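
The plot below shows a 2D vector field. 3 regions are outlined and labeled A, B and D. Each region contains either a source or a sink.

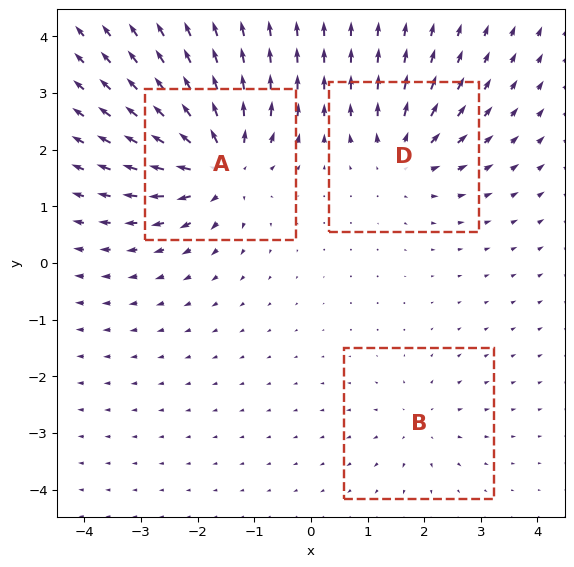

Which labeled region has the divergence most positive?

Divergence at each region's feature centre — A: about +6, B: about +3, D: about +4. Region A is most positive.

A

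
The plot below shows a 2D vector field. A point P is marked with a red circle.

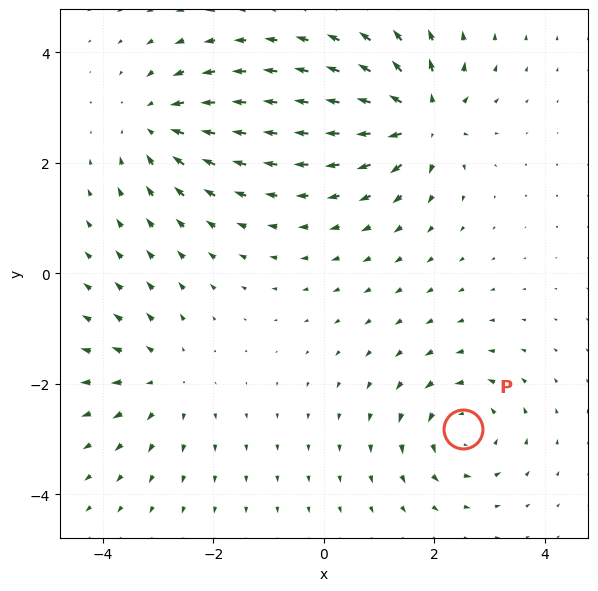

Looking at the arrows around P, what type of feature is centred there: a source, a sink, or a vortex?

At P (2.5, -2.8) the arrows circulate counterclockwise. Divergence ≈0, curl about +5 — near-zero divergence with nonzero curl is a vortex.

vortex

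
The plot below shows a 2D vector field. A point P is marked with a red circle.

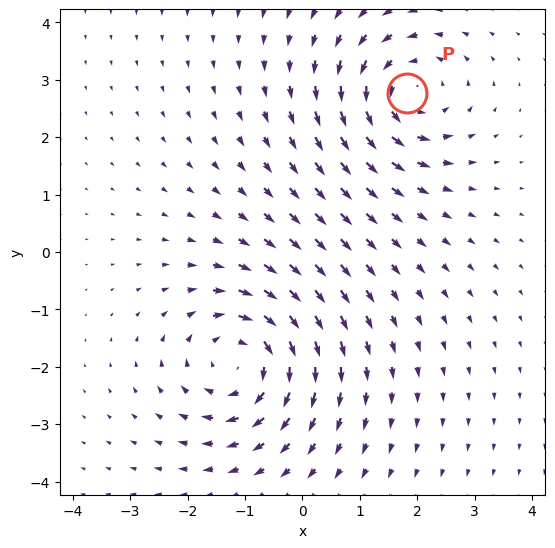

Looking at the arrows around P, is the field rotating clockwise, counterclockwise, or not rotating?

counterclockwise

Near P at (1.8, 2.8) the arrows circulate counterclockwise. The curl (z-component) there is about +4; positive curl means counterclockwise rotation.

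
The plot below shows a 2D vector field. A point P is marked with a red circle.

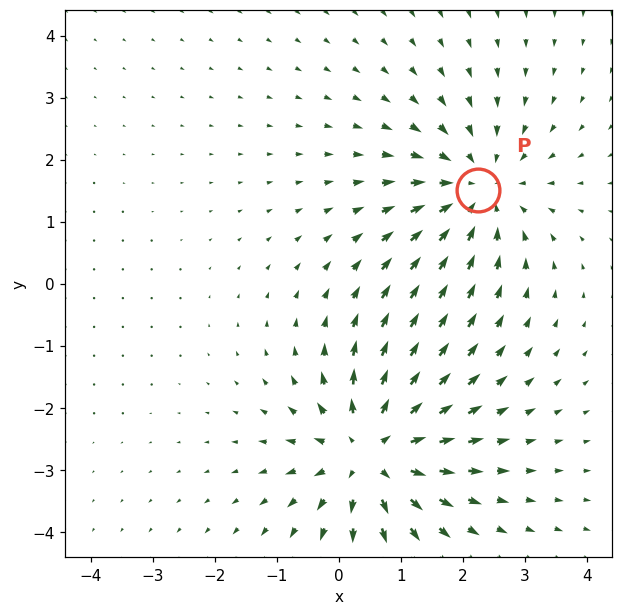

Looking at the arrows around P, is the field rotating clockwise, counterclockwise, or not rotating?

not rotating

Near P at (2.2, 1.5) the arrows show no circulation. The curl there is ≈0.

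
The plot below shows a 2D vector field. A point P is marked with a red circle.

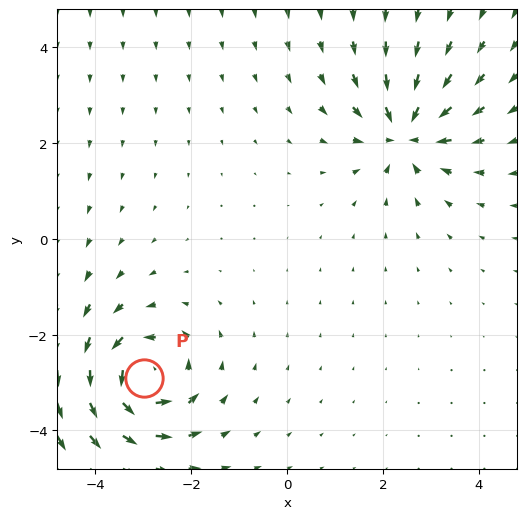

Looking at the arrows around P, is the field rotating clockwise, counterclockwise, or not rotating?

counterclockwise

Near P at (-3.0, -2.9) the arrows circulate counterclockwise. The curl (z-component) there is about +4; positive curl means counterclockwise rotation.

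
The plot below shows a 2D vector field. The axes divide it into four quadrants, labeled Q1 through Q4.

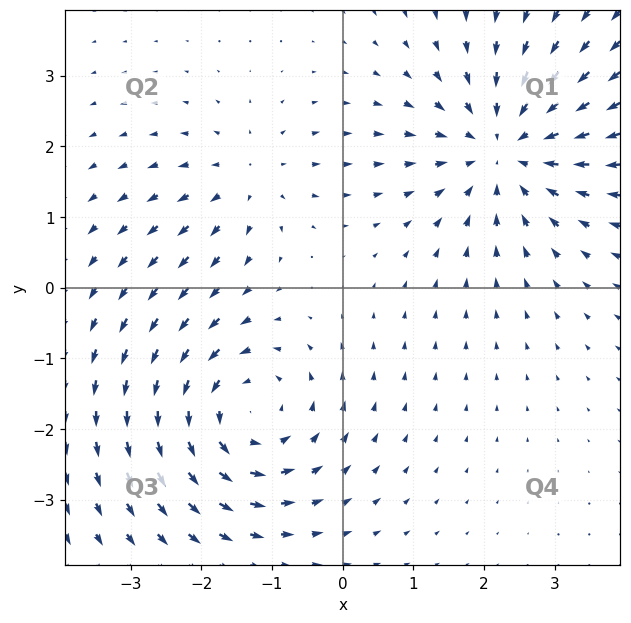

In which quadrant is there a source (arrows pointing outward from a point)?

The source sits at approximately (-1.3, 1.5), which lies in quadrant Q2. The divergence there is about +3, positive as expected for a source.

Q2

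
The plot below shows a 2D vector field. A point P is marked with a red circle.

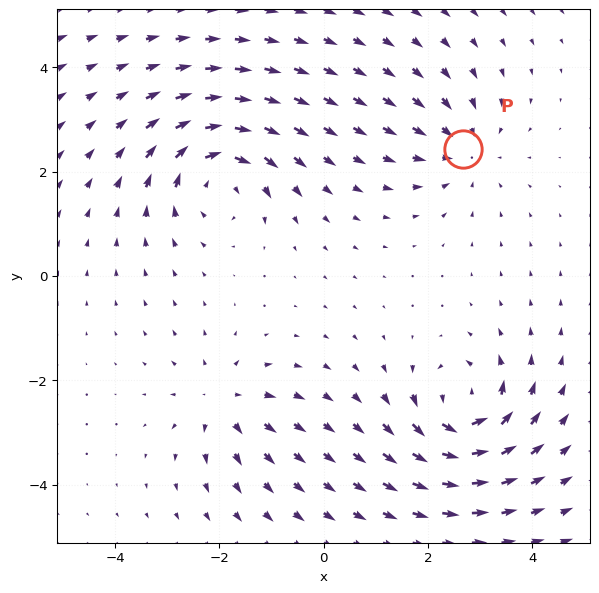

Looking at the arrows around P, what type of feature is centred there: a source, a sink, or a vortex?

At P (2.7, 2.4) the arrows converge inward. Divergence about -3, curl ≈0 — negative divergence with near-zero curl is a sink.

sink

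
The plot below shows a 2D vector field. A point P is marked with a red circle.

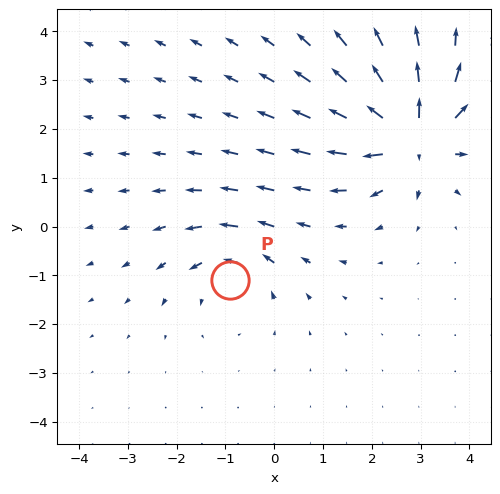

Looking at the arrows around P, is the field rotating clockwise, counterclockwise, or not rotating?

Near P at (-0.9, -1.1) the arrows circulate counterclockwise. The curl (z-component) there is about +3; positive curl means counterclockwise rotation.

counterclockwise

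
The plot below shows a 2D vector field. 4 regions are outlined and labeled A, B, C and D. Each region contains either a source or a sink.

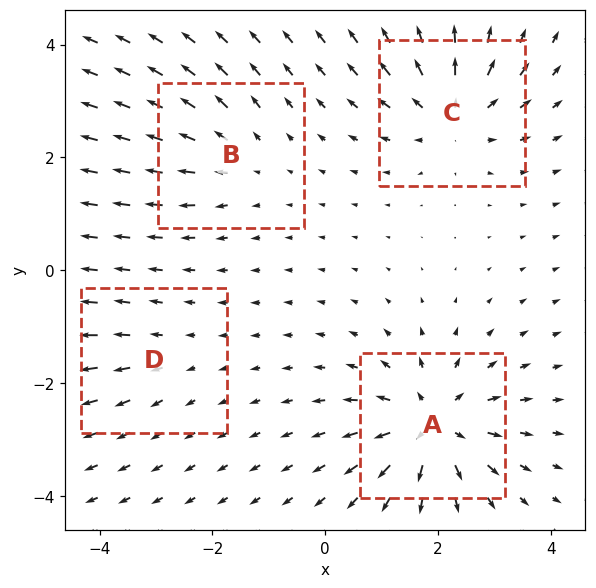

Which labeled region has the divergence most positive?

A

Divergence at each region's feature centre — A: about +7, B: about +4, C: about +6, D: about +2. Region A is most positive.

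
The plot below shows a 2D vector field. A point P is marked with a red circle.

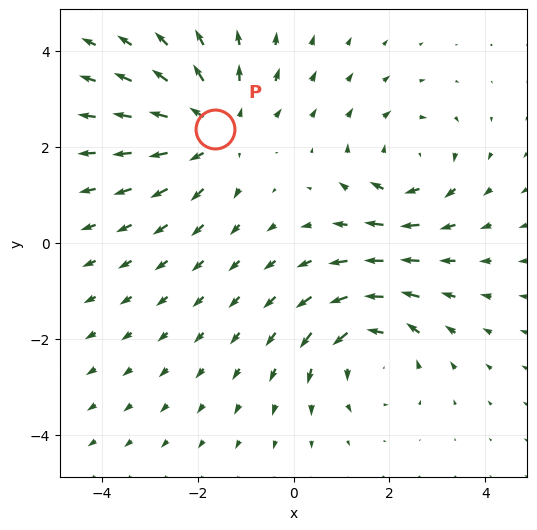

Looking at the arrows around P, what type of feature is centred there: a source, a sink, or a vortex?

At P (-1.6, 2.4) the arrows spread outward. Divergence about +3, curl ≈0 — positive divergence with near-zero curl is a source.

source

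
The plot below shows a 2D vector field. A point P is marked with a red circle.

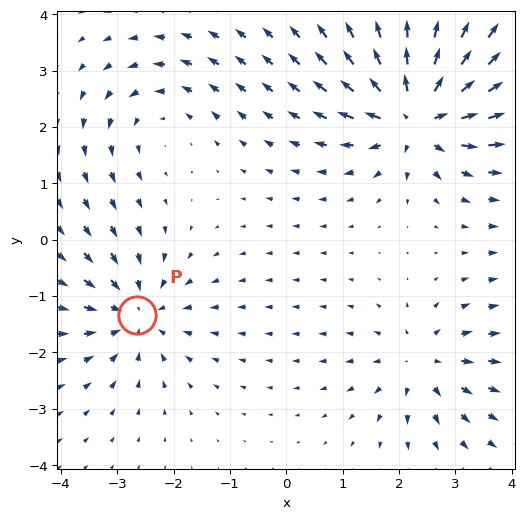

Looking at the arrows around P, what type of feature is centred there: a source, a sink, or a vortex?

At P (-2.6, -1.3) the arrows converge inward. Divergence about -4, curl ≈0 — negative divergence with near-zero curl is a sink.

sink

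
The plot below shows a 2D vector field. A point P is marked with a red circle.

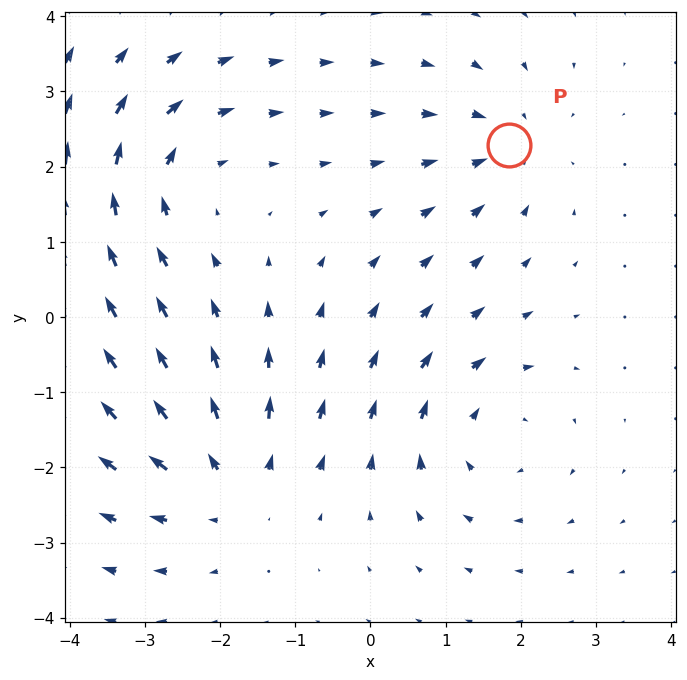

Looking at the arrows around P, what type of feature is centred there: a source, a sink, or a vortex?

At P (1.8, 2.3) the arrows converge inward. Divergence about -4, curl ≈0 — negative divergence with near-zero curl is a sink.

sink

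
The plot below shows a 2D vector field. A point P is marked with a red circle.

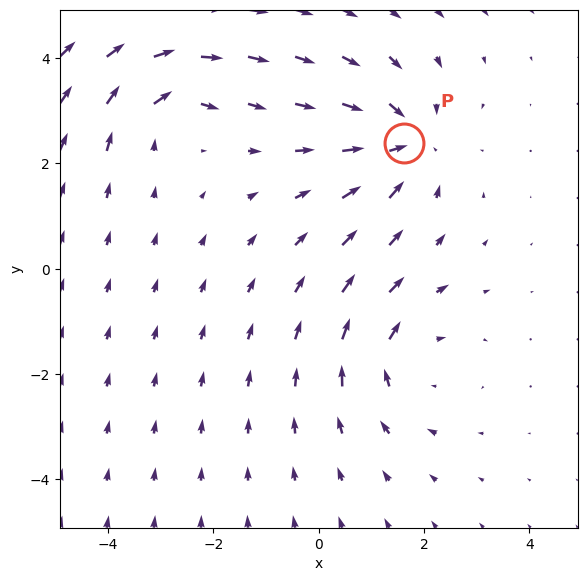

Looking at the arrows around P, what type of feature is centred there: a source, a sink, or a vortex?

At P (1.6, 2.4) the arrows converge inward. Divergence about -5, curl ≈0 — negative divergence with near-zero curl is a sink.

sink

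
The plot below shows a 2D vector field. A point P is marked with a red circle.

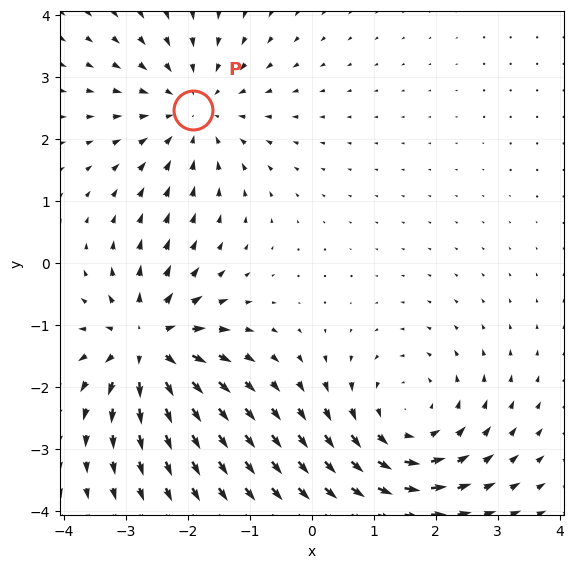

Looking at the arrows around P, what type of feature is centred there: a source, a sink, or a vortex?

sink

At P (-1.9, 2.5) the arrows converge inward. Divergence about -3, curl ≈0 — negative divergence with near-zero curl is a sink.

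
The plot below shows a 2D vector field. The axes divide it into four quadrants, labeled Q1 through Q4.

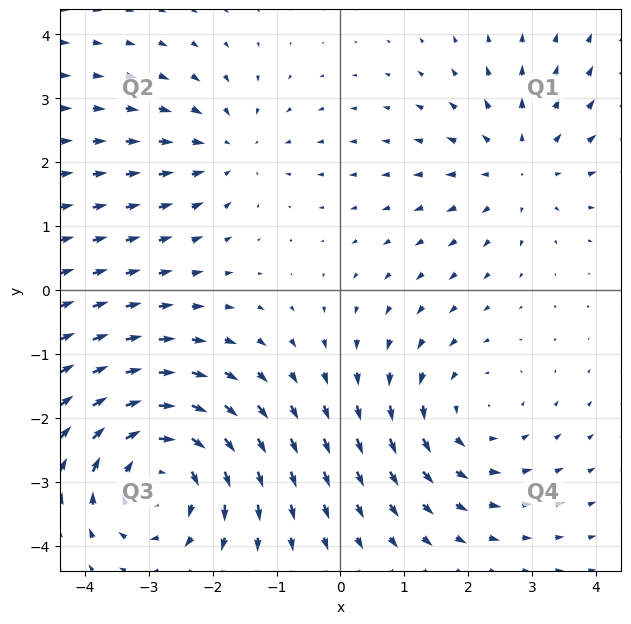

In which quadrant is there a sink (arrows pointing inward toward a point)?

The sink sits at approximately (-1.7, 2.2), which lies in quadrant Q2. The divergence there is about -2, negative as expected for a sink.

Q2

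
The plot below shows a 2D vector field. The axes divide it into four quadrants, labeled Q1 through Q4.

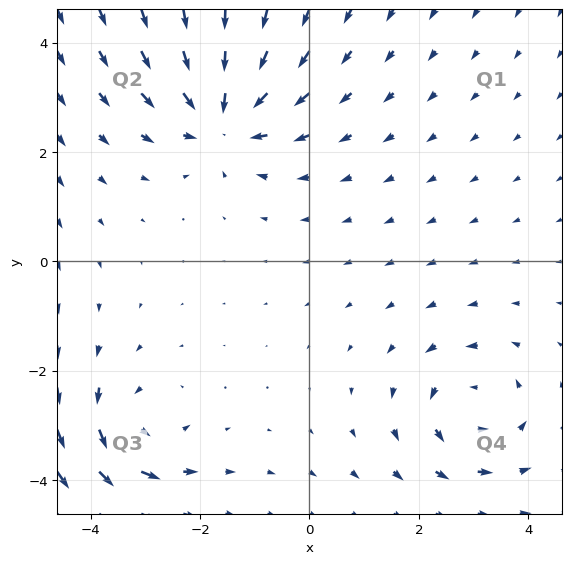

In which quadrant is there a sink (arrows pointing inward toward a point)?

Q2

The sink sits at approximately (-1.6, 2.7), which lies in quadrant Q2. The divergence there is about -5, negative as expected for a sink.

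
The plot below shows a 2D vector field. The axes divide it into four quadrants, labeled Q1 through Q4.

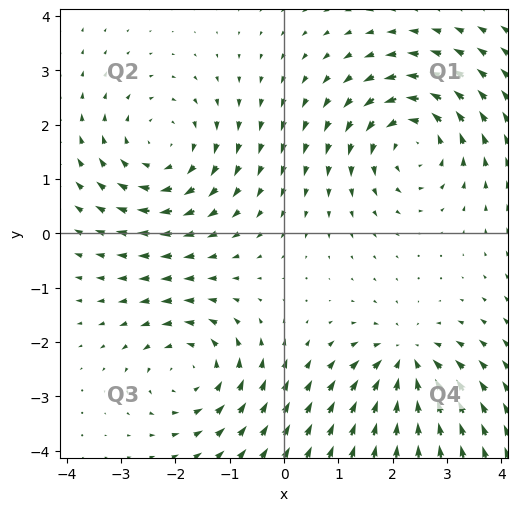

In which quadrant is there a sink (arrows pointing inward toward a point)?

The sink sits at approximately (2.3, -2.4), which lies in quadrant Q4. The divergence there is about -4, negative as expected for a sink.

Q4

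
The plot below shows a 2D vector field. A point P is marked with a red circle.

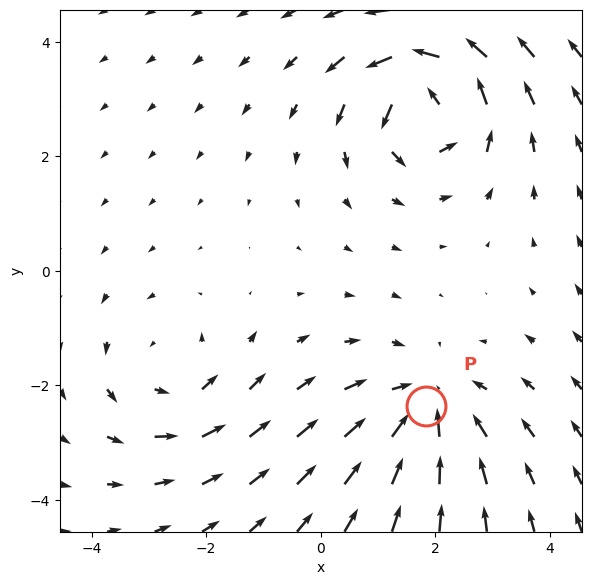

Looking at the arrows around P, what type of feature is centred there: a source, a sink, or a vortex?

sink

At P (1.8, -2.4) the arrows converge inward. Divergence about -3, curl ≈0 — negative divergence with near-zero curl is a sink.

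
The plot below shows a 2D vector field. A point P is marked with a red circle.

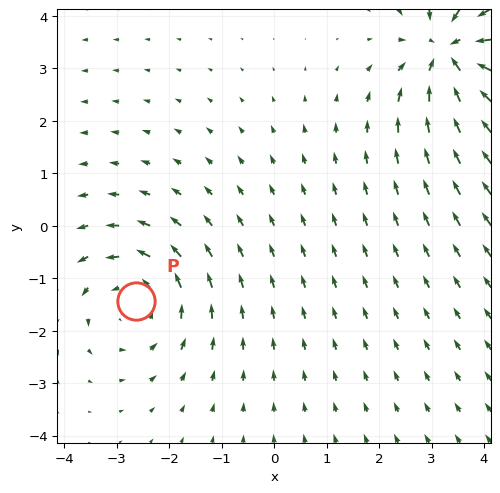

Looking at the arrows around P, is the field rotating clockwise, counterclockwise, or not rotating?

counterclockwise

Near P at (-2.6, -1.4) the arrows circulate counterclockwise. The curl (z-component) there is about +2; positive curl means counterclockwise rotation.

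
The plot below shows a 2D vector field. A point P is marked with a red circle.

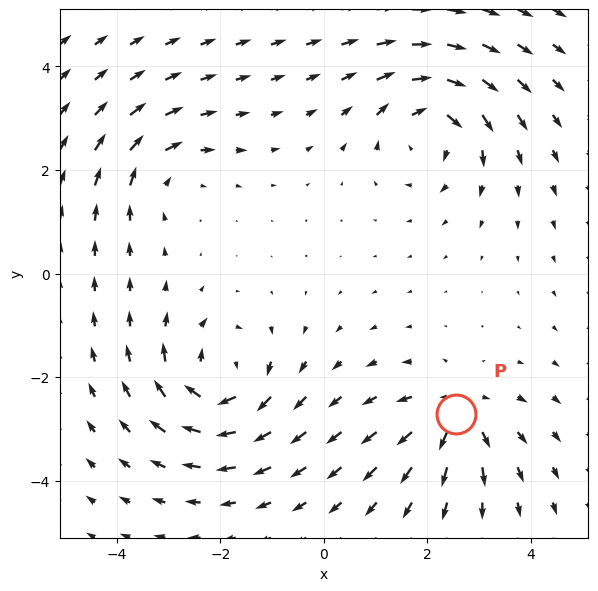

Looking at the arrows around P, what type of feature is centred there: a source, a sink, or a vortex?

At P (2.6, -2.7) the arrows spread outward. Divergence about +5, curl ≈0 — positive divergence with near-zero curl is a source.

source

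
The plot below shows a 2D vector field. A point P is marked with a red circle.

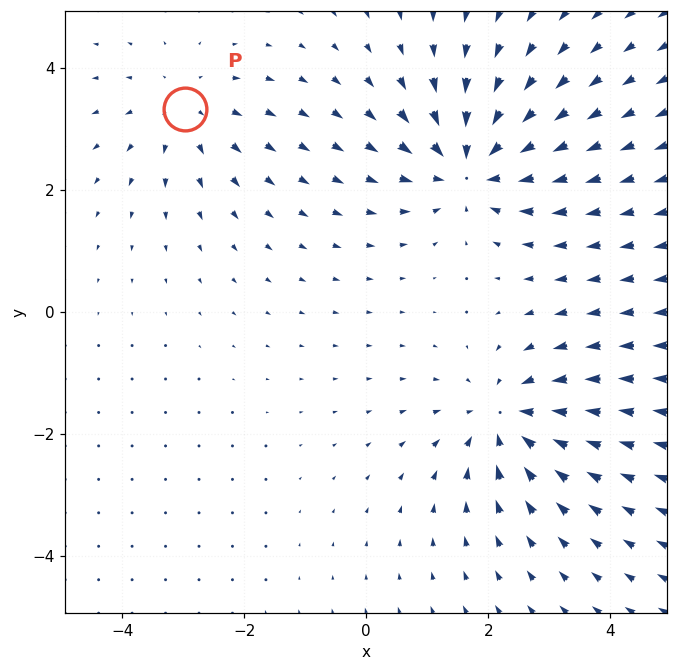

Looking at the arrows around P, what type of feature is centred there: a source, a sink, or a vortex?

source

At P (-3.0, 3.3) the arrows spread outward. Divergence about +3, curl ≈0 — positive divergence with near-zero curl is a source.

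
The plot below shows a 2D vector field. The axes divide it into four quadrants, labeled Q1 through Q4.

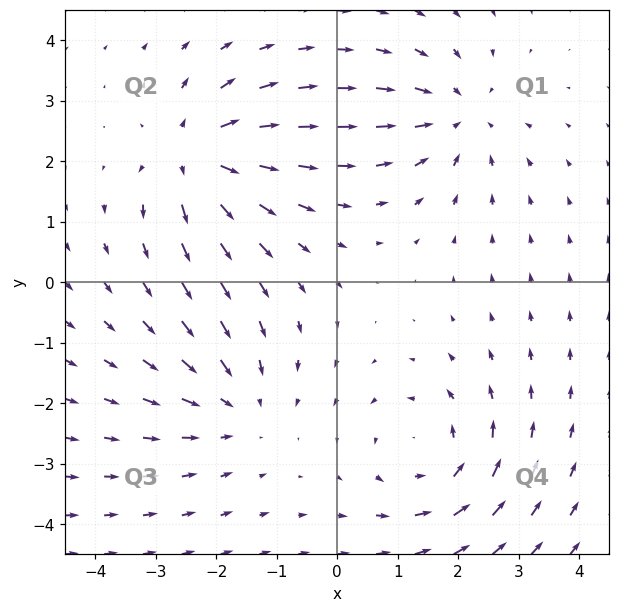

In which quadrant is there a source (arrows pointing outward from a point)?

Q2

The source sits at approximately (-2.3, 2.1), which lies in quadrant Q2. The divergence there is about +5, positive as expected for a source.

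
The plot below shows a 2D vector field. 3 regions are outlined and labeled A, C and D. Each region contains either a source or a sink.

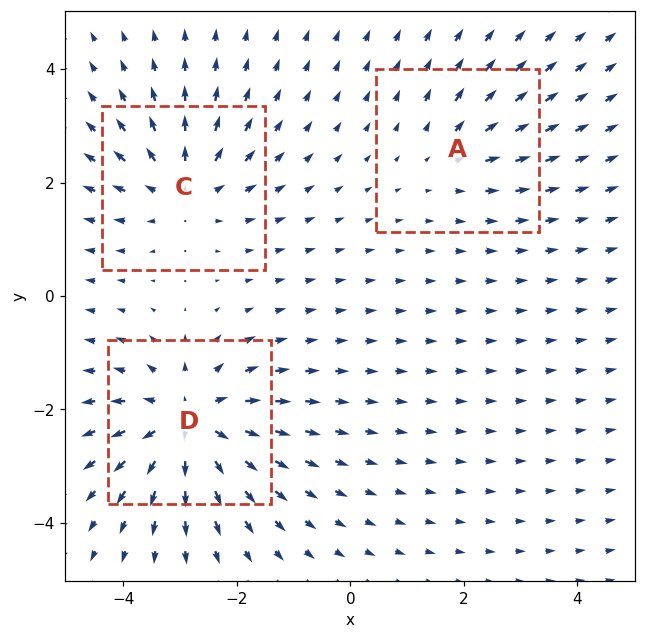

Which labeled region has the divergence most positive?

D

Divergence at each region's feature centre — A: about +2, C: about +4, D: about +5. Region D is most positive.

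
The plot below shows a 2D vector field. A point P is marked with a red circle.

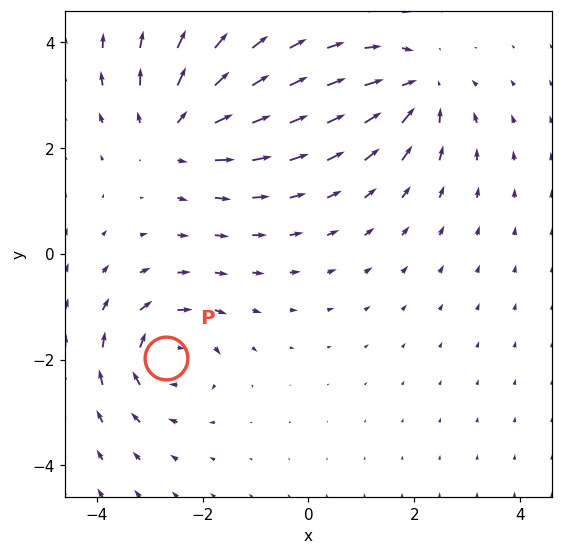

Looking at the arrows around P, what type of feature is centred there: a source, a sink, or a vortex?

At P (-2.7, -2.0) the arrows circulate clockwise. Divergence ≈0, curl about -4 — near-zero divergence with nonzero curl is a vortex.

vortex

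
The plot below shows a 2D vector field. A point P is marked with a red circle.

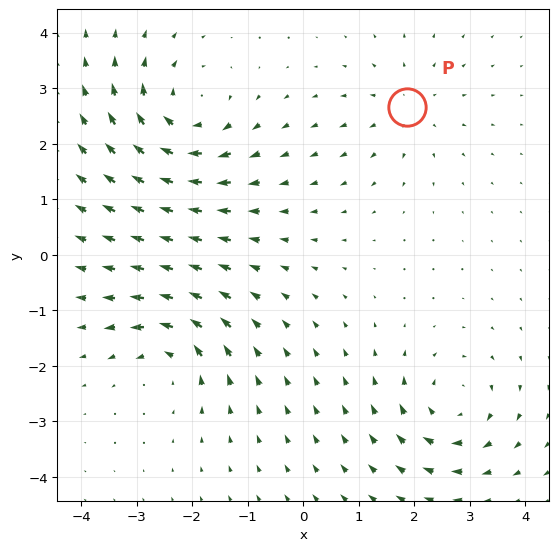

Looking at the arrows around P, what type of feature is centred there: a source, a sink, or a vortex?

At P (1.9, 2.7) the arrows spread outward. Divergence about +3, curl ≈0 — positive divergence with near-zero curl is a source.

source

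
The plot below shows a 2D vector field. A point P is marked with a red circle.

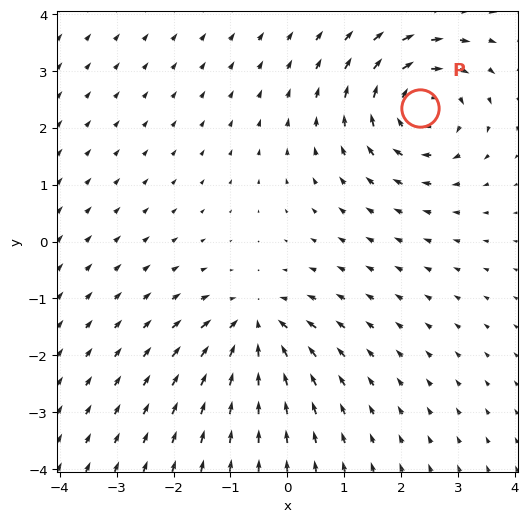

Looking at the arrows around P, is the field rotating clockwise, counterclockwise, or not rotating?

Near P at (2.3, 2.3) the arrows circulate clockwise. The curl (z-component) there is about -5; negative curl means clockwise rotation.

clockwise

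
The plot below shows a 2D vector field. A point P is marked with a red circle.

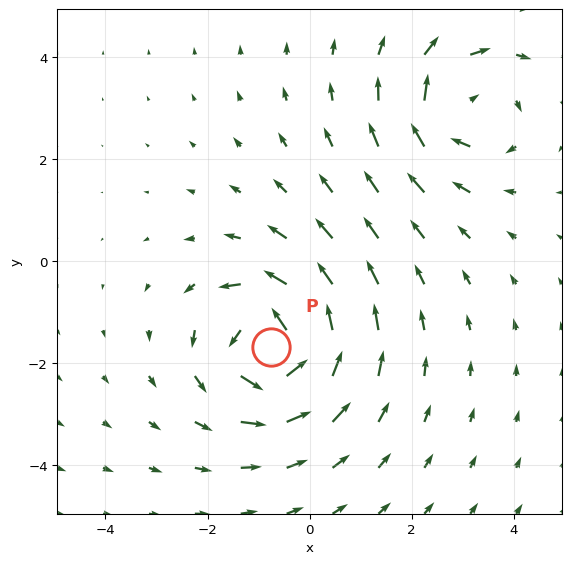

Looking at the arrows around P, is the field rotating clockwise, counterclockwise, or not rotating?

Near P at (-0.8, -1.7) the arrows circulate counterclockwise. The curl (z-component) there is about +5; positive curl means counterclockwise rotation.

counterclockwise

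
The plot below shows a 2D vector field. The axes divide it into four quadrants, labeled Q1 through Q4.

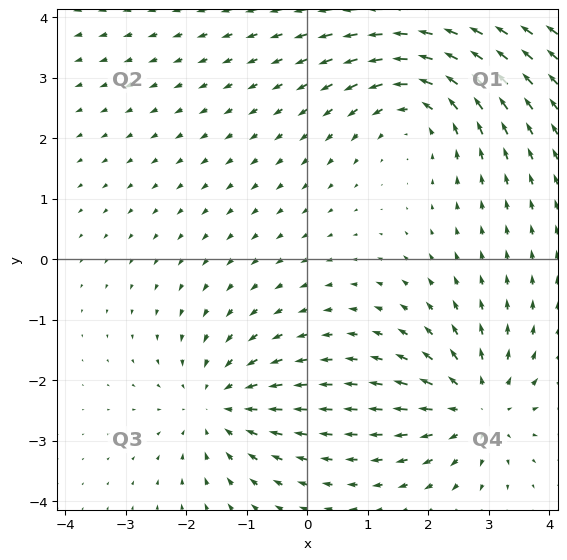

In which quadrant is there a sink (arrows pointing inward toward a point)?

Q3

The sink sits at approximately (-1.5, -2.4), which lies in quadrant Q3. The divergence there is about -4, negative as expected for a sink.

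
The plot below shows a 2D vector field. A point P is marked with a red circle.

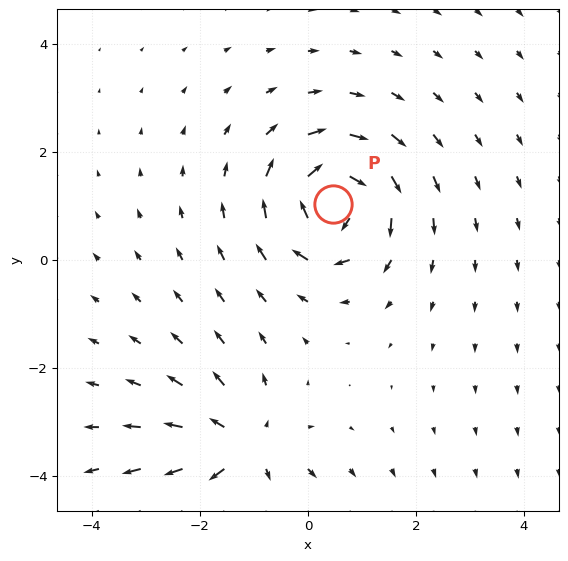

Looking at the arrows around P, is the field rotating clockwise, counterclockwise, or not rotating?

Near P at (0.5, 1.0) the arrows circulate clockwise. The curl (z-component) there is about -6; negative curl means clockwise rotation.

clockwise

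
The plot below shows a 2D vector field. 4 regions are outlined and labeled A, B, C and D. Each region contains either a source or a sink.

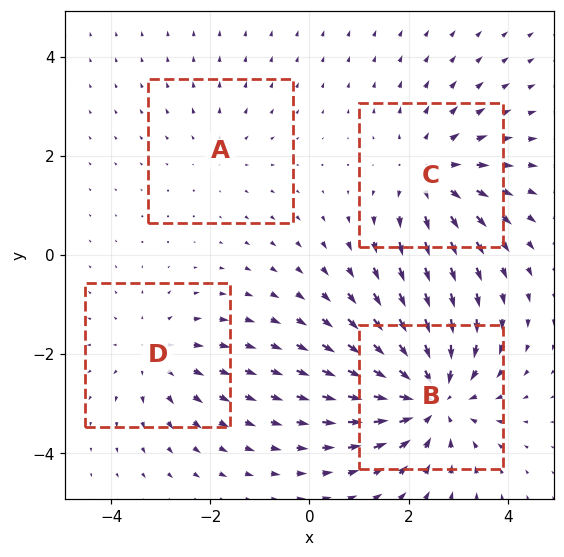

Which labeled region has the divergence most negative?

B

Divergence at each region's feature centre — A: about +2, B: about -6, C: about +4, D: about +3. Region B is most negative.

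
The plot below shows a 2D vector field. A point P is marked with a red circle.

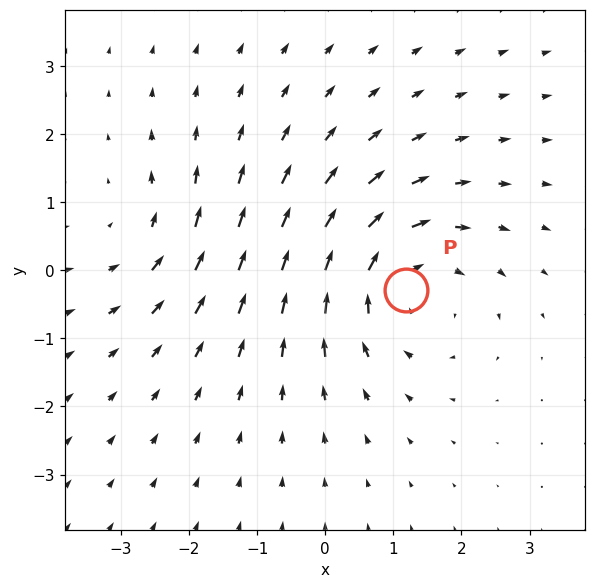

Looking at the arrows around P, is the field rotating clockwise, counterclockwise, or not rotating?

Near P at (1.2, -0.3) the arrows circulate clockwise. The curl (z-component) there is about -4; negative curl means clockwise rotation.

clockwise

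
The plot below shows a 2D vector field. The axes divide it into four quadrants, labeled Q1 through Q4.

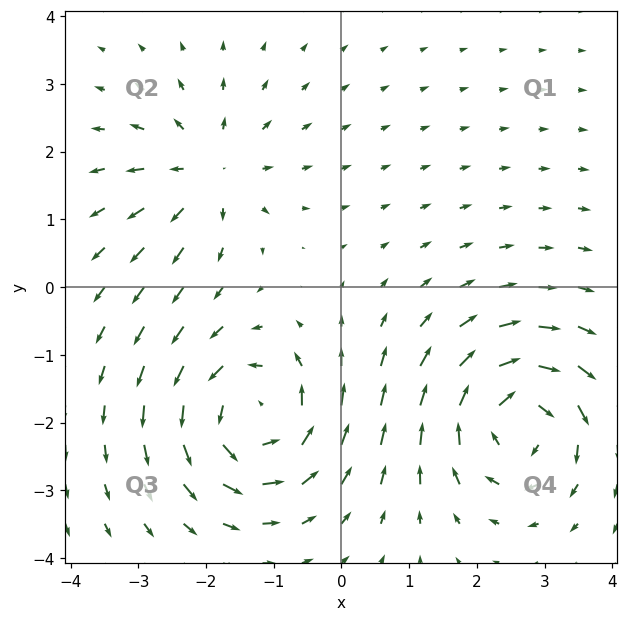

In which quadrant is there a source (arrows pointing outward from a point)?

The source sits at approximately (-2.0, 1.7), which lies in quadrant Q2. The divergence there is about +4, positive as expected for a source.

Q2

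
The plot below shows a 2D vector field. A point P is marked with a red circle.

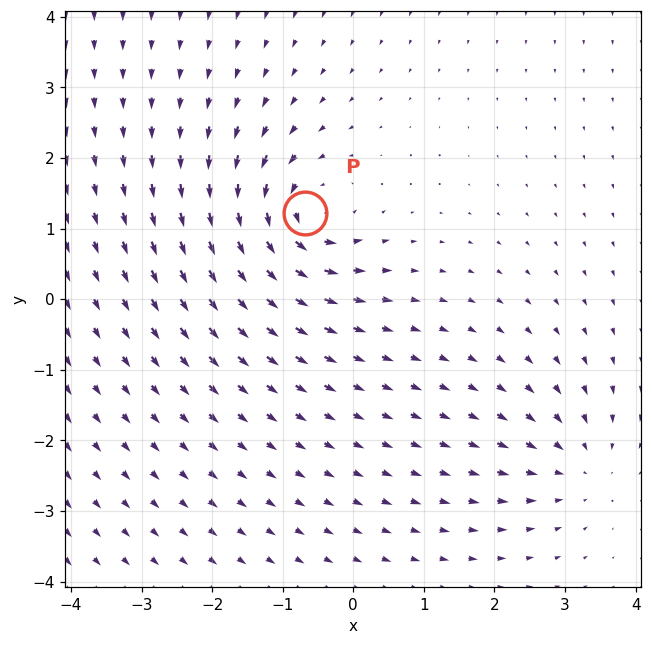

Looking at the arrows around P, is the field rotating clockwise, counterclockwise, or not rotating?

Near P at (-0.7, 1.2) the arrows circulate counterclockwise. The curl (z-component) there is about +5; positive curl means counterclockwise rotation.

counterclockwise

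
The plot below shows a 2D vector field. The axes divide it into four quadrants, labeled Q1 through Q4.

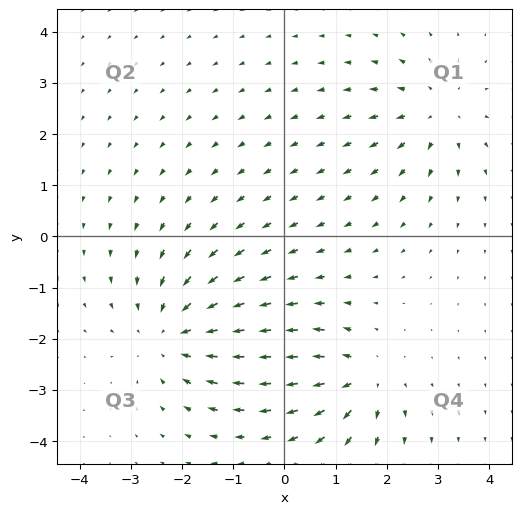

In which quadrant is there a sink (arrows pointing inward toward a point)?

The sink sits at approximately (-2.2, -1.9), which lies in quadrant Q3. The divergence there is about -3, negative as expected for a sink.

Q3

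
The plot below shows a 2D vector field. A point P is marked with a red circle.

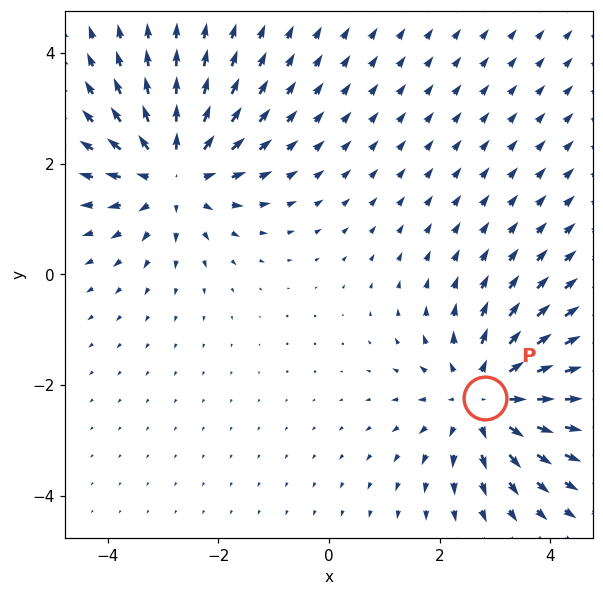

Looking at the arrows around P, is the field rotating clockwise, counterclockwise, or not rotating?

not rotating

Near P at (2.8, -2.2) the arrows show no circulation. The curl there is ≈0.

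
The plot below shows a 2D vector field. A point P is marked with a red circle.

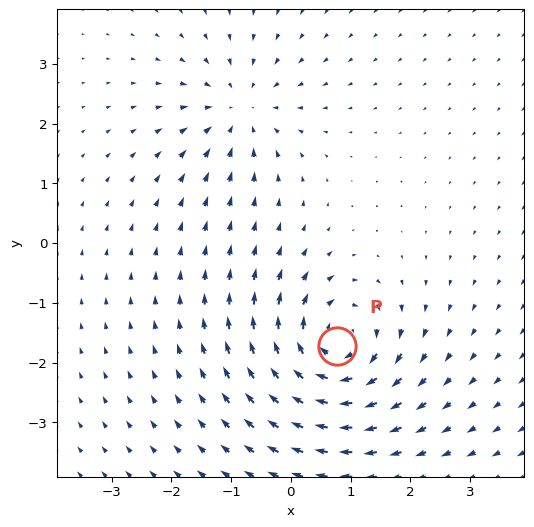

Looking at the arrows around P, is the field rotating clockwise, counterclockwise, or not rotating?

clockwise

Near P at (0.8, -1.7) the arrows circulate clockwise. The curl (z-component) there is about -6; negative curl means clockwise rotation.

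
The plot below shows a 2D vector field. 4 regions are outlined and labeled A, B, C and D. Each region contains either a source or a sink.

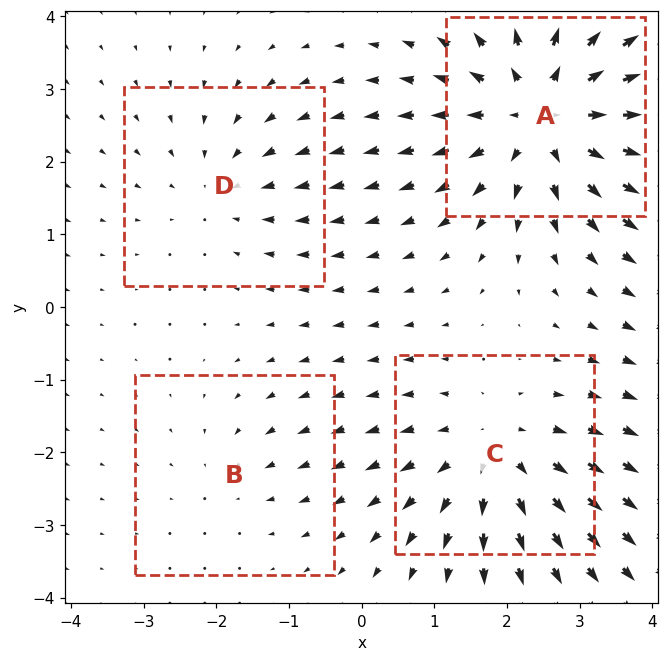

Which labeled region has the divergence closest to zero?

Divergence at each region's feature centre — A: about +6, B: about -2, C: about +4, D: about -3. Region B is closest to zero.

B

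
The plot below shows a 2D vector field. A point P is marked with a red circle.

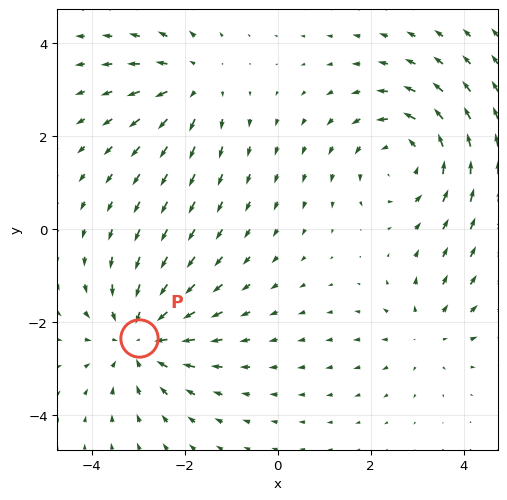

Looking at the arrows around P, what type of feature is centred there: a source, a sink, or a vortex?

sink

At P (-3.0, -2.3) the arrows converge inward. Divergence about -4, curl ≈0 — negative divergence with near-zero curl is a sink.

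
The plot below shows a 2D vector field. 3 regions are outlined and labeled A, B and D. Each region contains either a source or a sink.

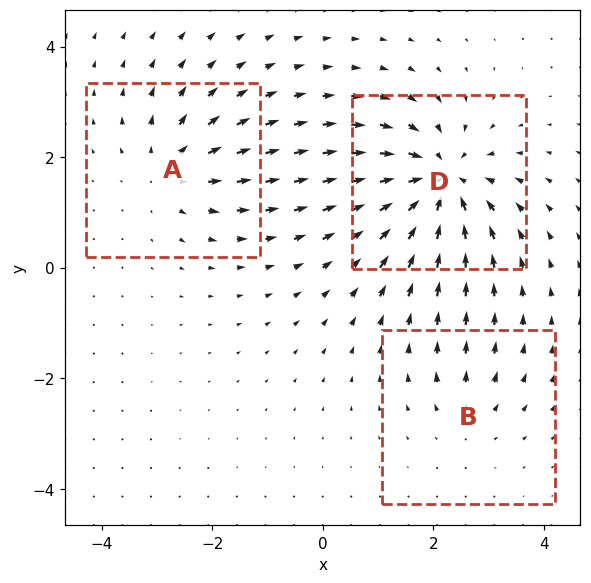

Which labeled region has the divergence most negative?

Divergence at each region's feature centre — A: about +3, B: about +2, D: about -5. Region D is most negative.

D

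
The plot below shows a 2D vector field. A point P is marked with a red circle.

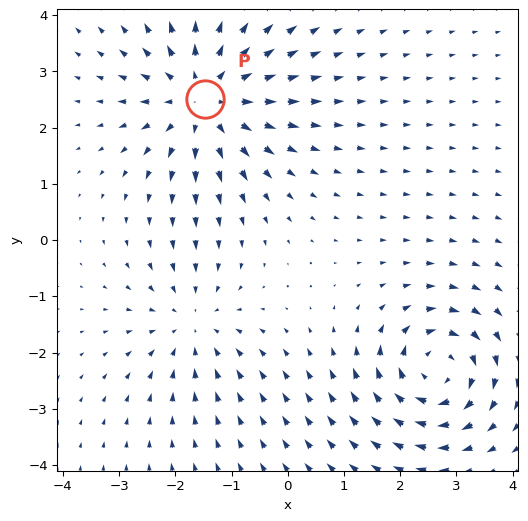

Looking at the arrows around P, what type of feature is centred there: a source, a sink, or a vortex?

source

At P (-1.5, 2.5) the arrows spread outward. Divergence about +5, curl ≈0 — positive divergence with near-zero curl is a source.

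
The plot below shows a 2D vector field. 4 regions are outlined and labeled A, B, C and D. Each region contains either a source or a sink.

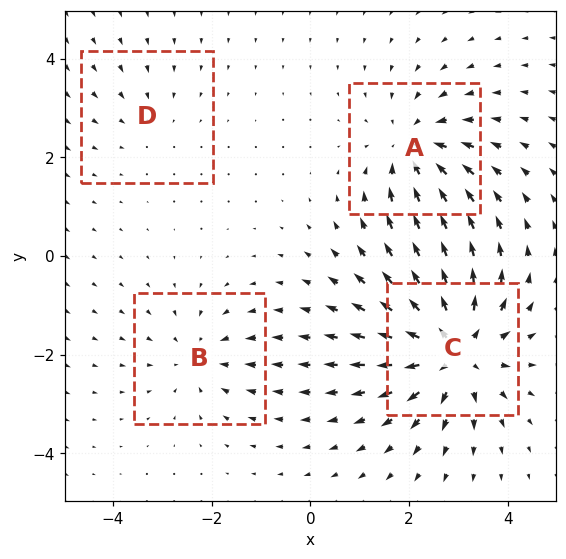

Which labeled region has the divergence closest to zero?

D

Divergence at each region's feature centre — A: about -5, B: about -3, C: about +7, D: about -2. Region D is closest to zero.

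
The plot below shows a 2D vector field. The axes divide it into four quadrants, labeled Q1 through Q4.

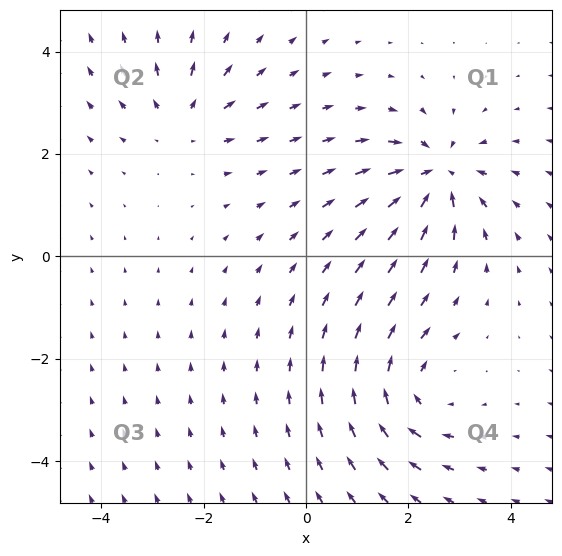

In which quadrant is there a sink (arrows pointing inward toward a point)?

Q1

The sink sits at approximately (2.5, 1.6), which lies in quadrant Q1. The divergence there is about -5, negative as expected for a sink.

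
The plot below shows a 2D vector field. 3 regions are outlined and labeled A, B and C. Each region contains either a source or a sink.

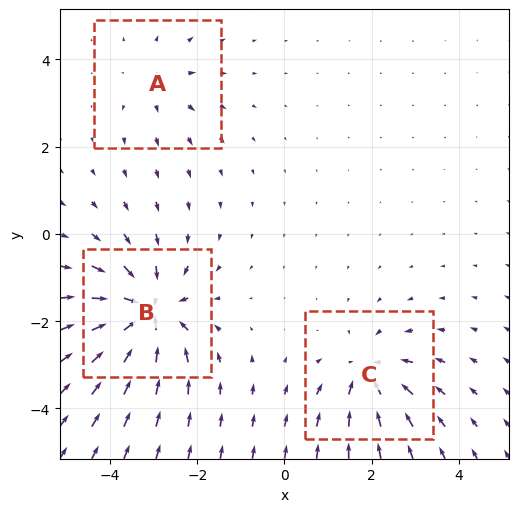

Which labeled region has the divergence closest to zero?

A

Divergence at each region's feature centre — A: about +2, B: about -6, C: about -4. Region A is closest to zero.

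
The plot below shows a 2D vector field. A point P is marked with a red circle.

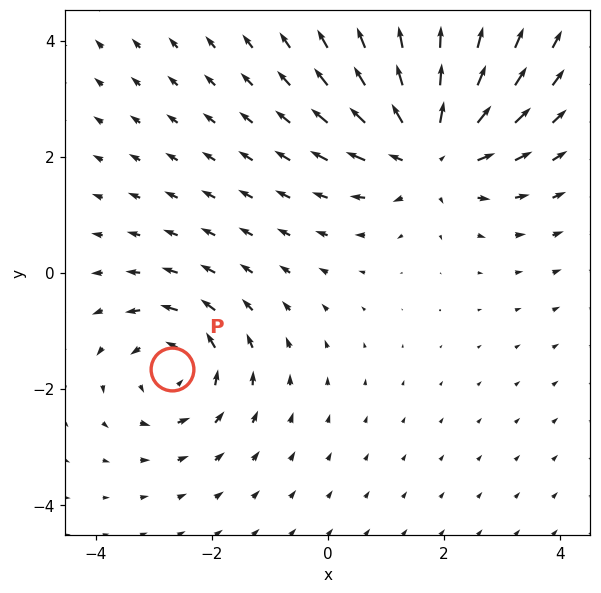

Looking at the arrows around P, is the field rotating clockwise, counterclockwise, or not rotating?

counterclockwise

Near P at (-2.7, -1.7) the arrows circulate counterclockwise. The curl (z-component) there is about +4; positive curl means counterclockwise rotation.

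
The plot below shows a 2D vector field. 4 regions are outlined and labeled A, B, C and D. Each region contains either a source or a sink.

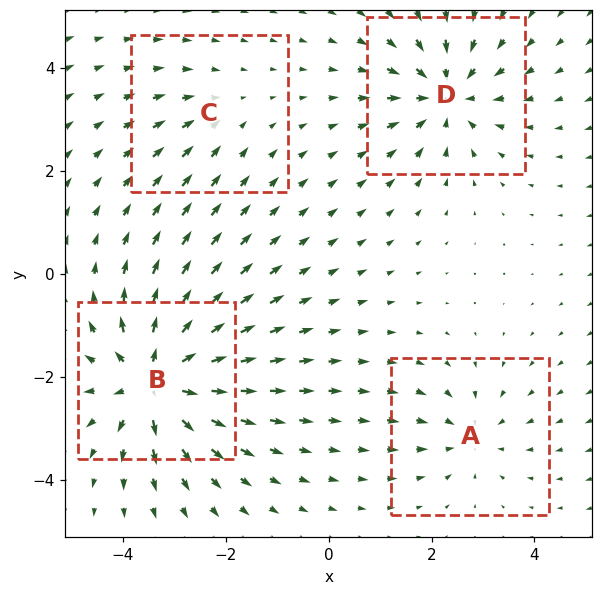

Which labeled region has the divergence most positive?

B

Divergence at each region's feature centre — A: about -3, B: about +7, C: about -2, D: about -5. Region B is most positive.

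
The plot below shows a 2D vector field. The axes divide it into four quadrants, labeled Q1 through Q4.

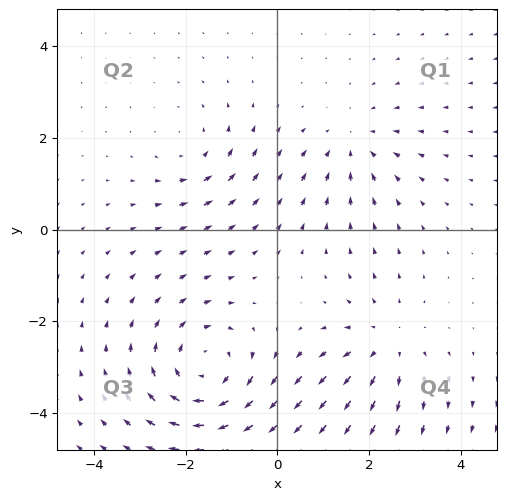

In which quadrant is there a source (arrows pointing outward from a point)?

Q4

The source sits at approximately (2.4, -2.5), which lies in quadrant Q4. The divergence there is about +3, positive as expected for a source.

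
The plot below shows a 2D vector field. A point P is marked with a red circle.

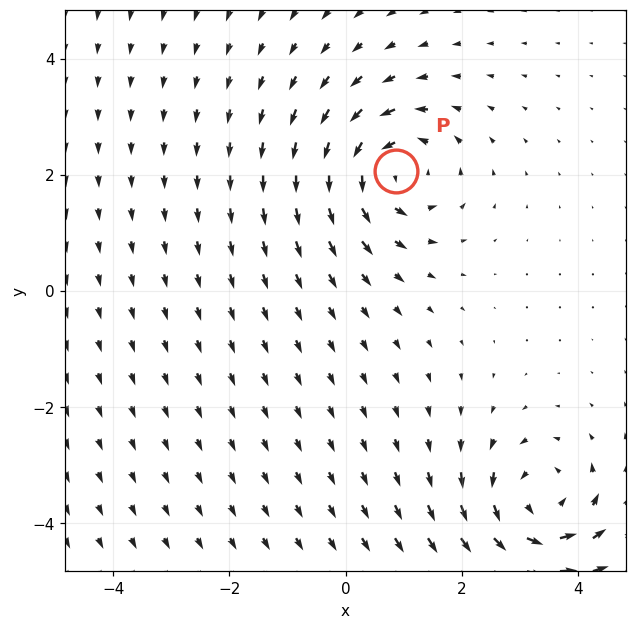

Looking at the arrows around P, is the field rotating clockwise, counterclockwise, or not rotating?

Near P at (0.9, 2.1) the arrows circulate counterclockwise. The curl (z-component) there is about +5; positive curl means counterclockwise rotation.

counterclockwise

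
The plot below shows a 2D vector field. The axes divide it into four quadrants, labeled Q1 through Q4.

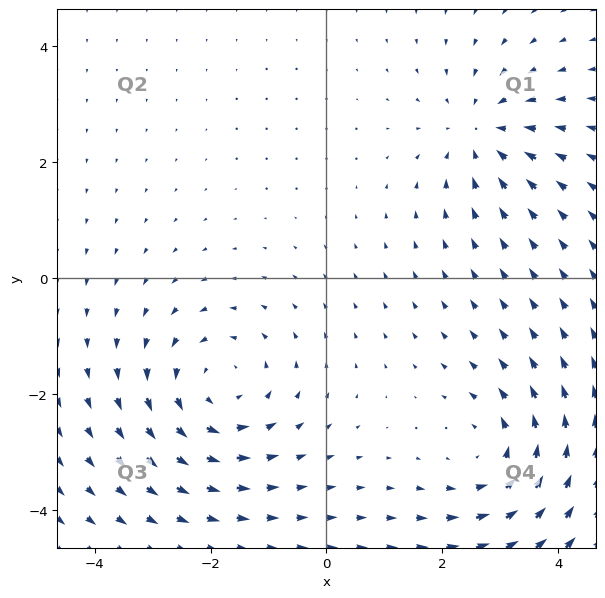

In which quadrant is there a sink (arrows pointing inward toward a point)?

Q1

The sink sits at approximately (2.7, 2.5), which lies in quadrant Q1. The divergence there is about -4, negative as expected for a sink.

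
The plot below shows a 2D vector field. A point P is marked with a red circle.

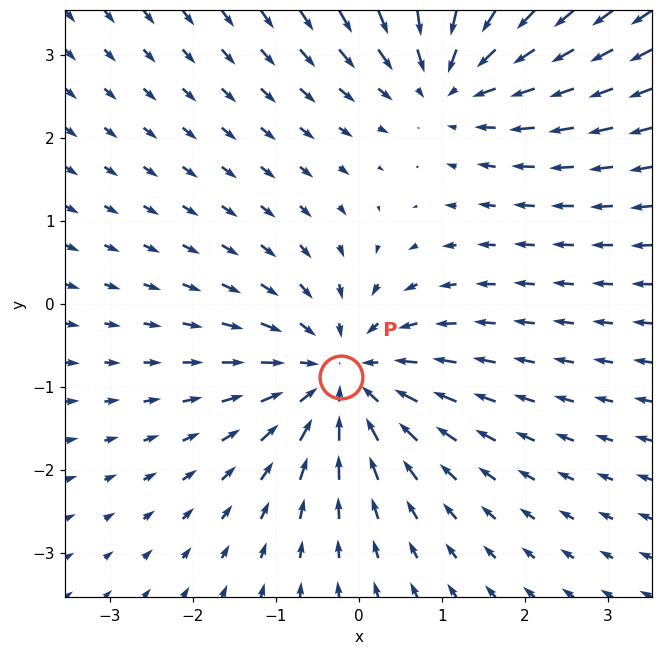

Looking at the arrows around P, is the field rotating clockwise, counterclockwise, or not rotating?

Near P at (-0.2, -0.9) the arrows show no circulation. The curl there is ≈0.

not rotating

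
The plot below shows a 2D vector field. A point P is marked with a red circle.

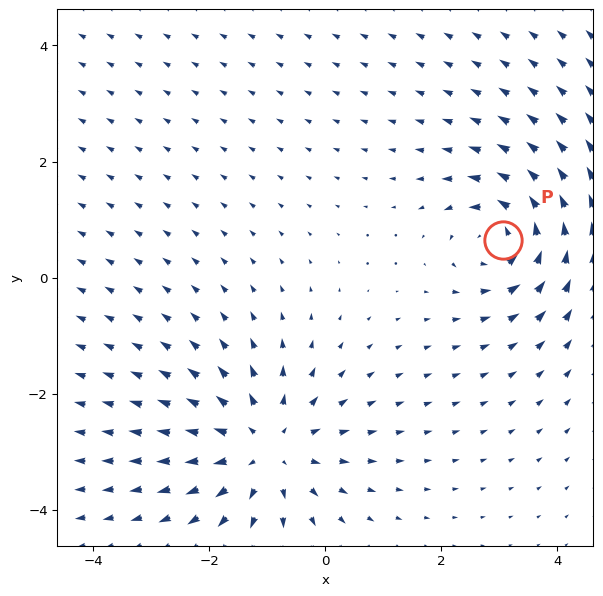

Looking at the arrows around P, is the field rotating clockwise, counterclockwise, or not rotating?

Near P at (3.1, 0.6) the arrows circulate counterclockwise. The curl (z-component) there is about +4; positive curl means counterclockwise rotation.

counterclockwise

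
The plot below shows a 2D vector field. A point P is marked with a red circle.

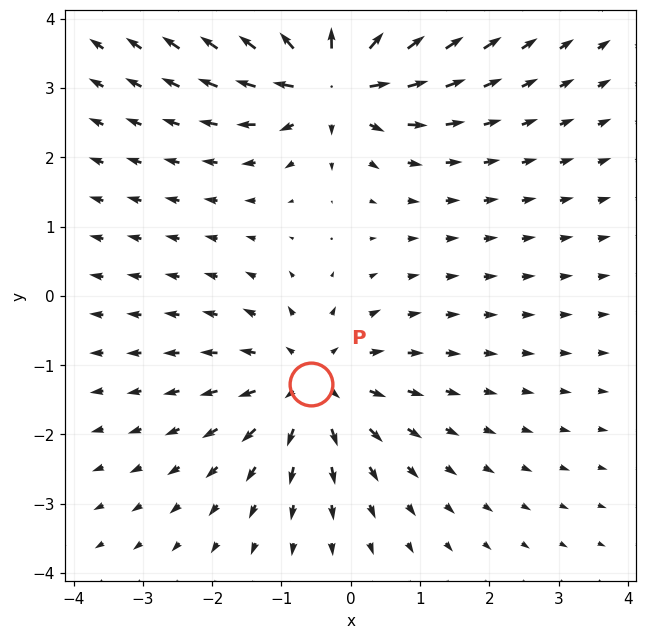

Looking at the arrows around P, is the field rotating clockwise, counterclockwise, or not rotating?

Near P at (-0.6, -1.3) the arrows show no circulation. The curl there is ≈0.

not rotating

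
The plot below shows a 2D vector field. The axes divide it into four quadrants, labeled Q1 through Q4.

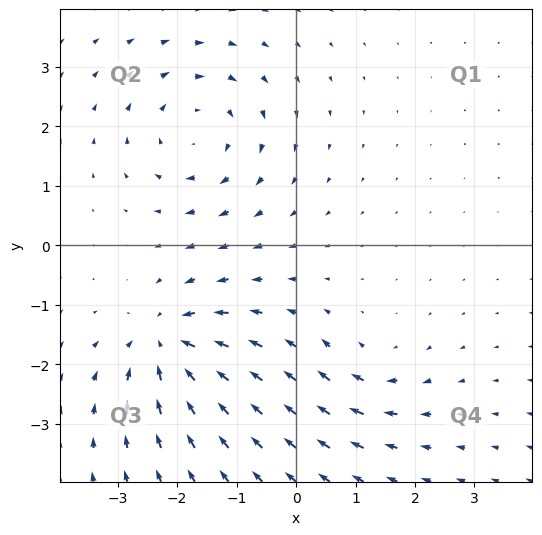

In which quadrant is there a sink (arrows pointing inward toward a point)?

The sink sits at approximately (-2.2, -1.7), which lies in quadrant Q3. The divergence there is about -6, negative as expected for a sink.

Q3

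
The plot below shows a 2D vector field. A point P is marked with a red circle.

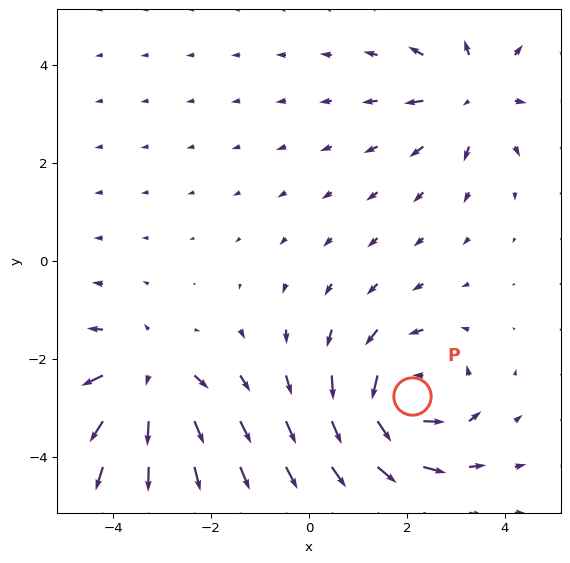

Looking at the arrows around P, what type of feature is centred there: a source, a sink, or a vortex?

vortex

At P (2.1, -2.8) the arrows circulate counterclockwise. Divergence ≈0, curl about +6 — near-zero divergence with nonzero curl is a vortex.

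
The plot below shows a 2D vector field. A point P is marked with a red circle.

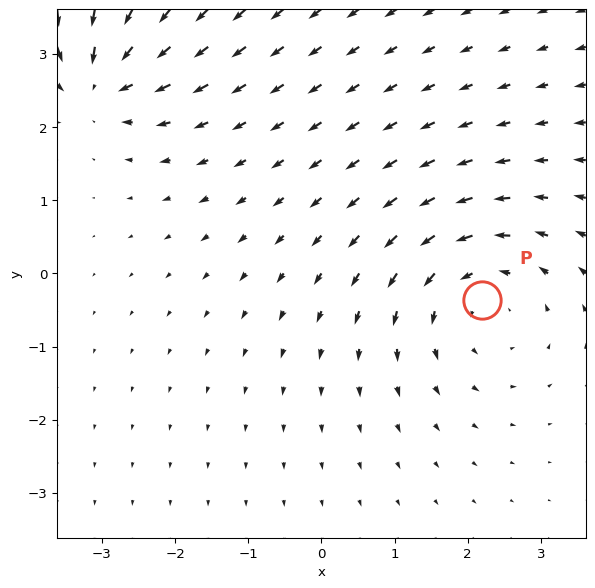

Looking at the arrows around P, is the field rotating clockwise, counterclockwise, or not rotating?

Near P at (2.2, -0.4) the arrows circulate counterclockwise. The curl (z-component) there is about +3; positive curl means counterclockwise rotation.

counterclockwise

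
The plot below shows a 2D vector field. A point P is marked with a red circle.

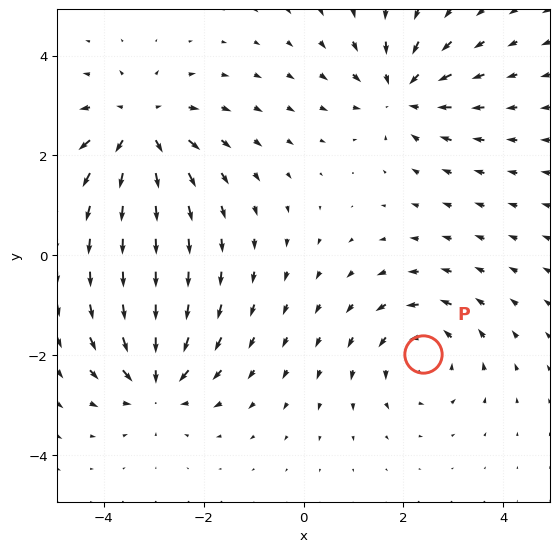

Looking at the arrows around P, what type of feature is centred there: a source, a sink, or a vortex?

At P (2.4, -2.0) the arrows circulate counterclockwise. Divergence ≈0, curl about +4 — near-zero divergence with nonzero curl is a vortex.

vortex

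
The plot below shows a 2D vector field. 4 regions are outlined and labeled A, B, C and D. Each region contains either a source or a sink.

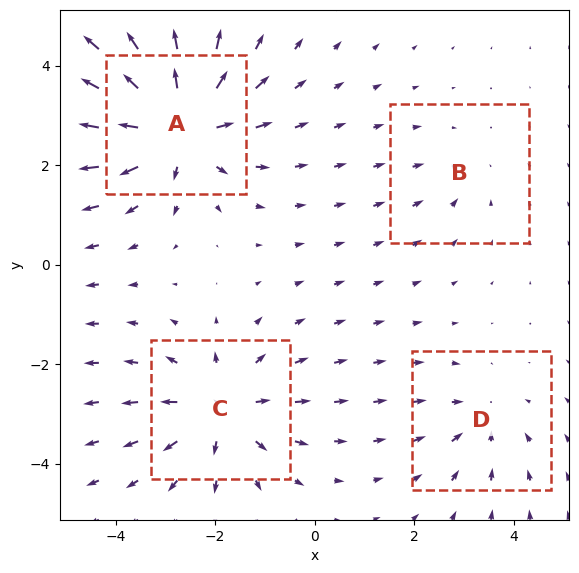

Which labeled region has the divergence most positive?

A

Divergence at each region's feature centre — A: about +7, B: about -2, C: about +5, D: about -3. Region A is most positive.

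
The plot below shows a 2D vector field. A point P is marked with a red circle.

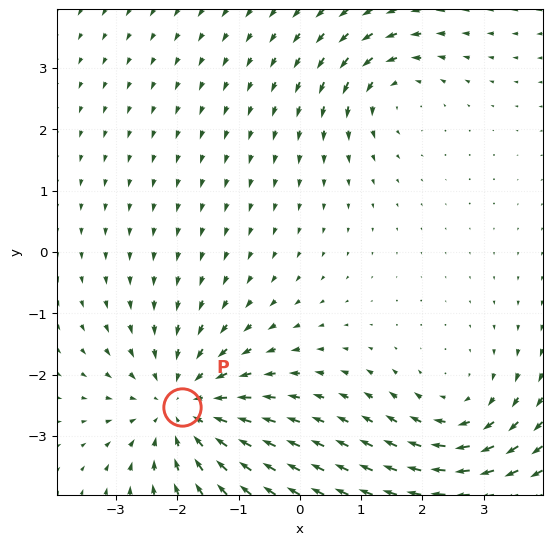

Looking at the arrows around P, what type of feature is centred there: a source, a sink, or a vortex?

sink

At P (-1.9, -2.5) the arrows converge inward. Divergence about -4, curl ≈0 — negative divergence with near-zero curl is a sink.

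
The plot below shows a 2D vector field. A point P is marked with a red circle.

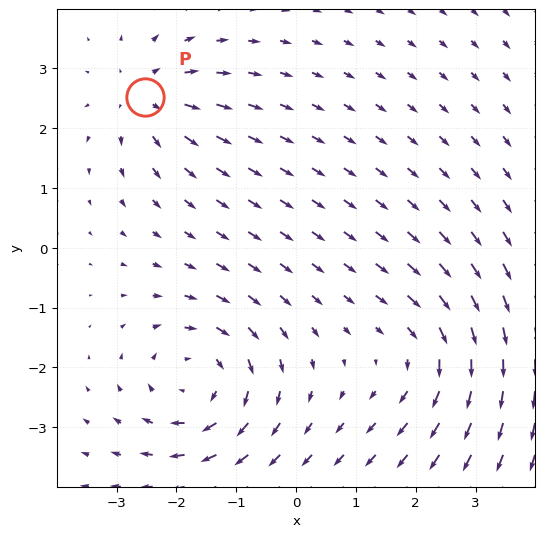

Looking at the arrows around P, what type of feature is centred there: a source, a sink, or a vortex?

source

At P (-2.5, 2.5) the arrows spread outward. Divergence about +4, curl ≈0 — positive divergence with near-zero curl is a source.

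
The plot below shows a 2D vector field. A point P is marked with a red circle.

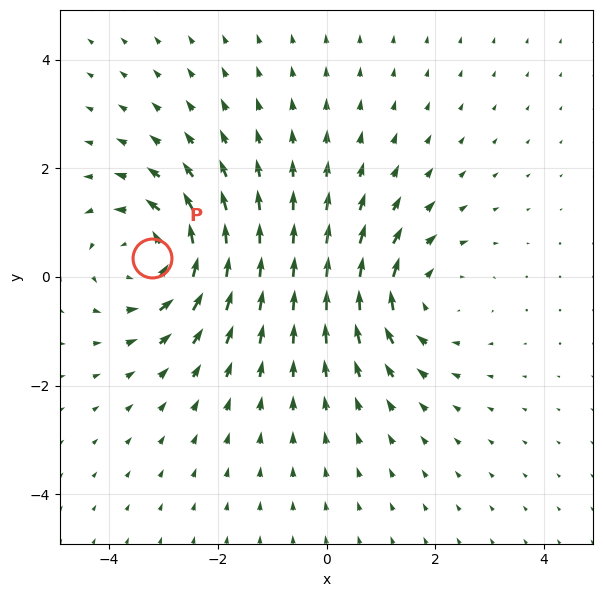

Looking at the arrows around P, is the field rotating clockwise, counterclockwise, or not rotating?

counterclockwise

Near P at (-3.2, 0.3) the arrows circulate counterclockwise. The curl (z-component) there is about +4; positive curl means counterclockwise rotation.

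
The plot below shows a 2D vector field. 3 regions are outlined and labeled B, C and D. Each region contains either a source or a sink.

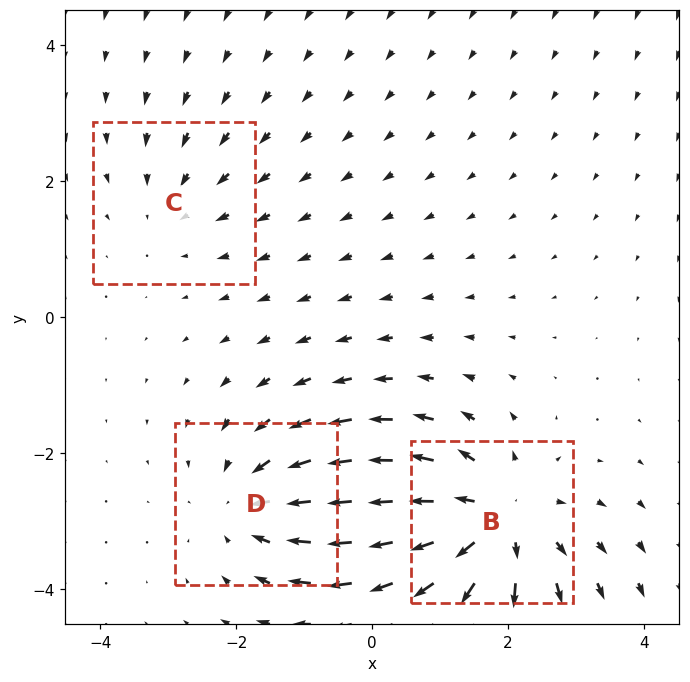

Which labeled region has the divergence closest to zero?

C

Divergence at each region's feature centre — B: about +5, C: about -2, D: about -3. Region C is closest to zero.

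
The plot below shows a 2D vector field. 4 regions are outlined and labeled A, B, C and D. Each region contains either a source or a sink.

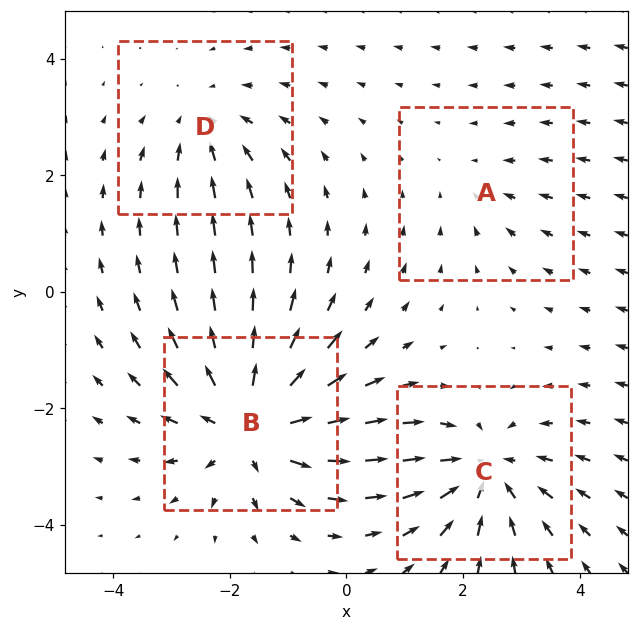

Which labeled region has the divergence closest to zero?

Divergence at each region's feature centre — A: about -2, B: about +6, C: about -5, D: about -3. Region A is closest to zero.

A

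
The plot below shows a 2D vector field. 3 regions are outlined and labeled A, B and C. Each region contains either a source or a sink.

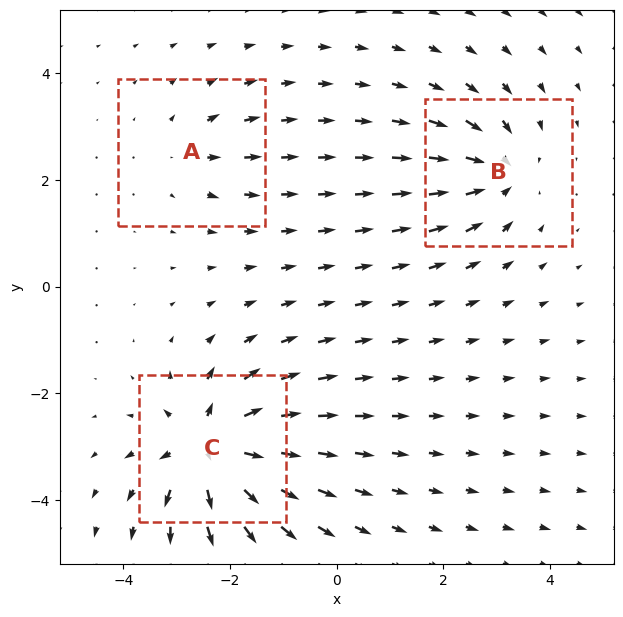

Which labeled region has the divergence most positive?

Divergence at each region's feature centre — A: about +2, B: about -4, C: about +7. Region C is most positive.

C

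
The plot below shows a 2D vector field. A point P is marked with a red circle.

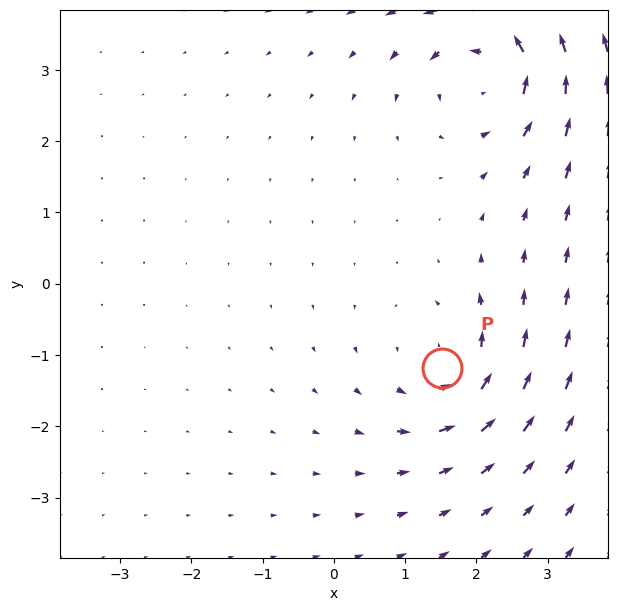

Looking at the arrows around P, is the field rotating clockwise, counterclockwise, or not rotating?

Near P at (1.5, -1.2) the arrows circulate counterclockwise. The curl (z-component) there is about +4; positive curl means counterclockwise rotation.

counterclockwise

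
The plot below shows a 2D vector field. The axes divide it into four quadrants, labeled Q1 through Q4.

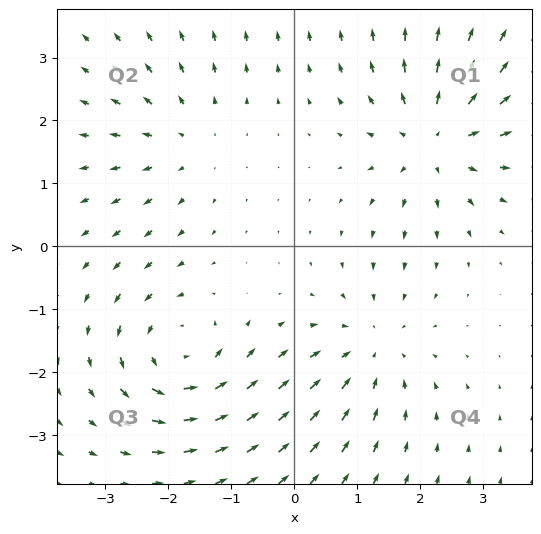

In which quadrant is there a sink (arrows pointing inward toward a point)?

Q4

The sink sits at approximately (1.2, -1.6), which lies in quadrant Q4. The divergence there is about -3, negative as expected for a sink.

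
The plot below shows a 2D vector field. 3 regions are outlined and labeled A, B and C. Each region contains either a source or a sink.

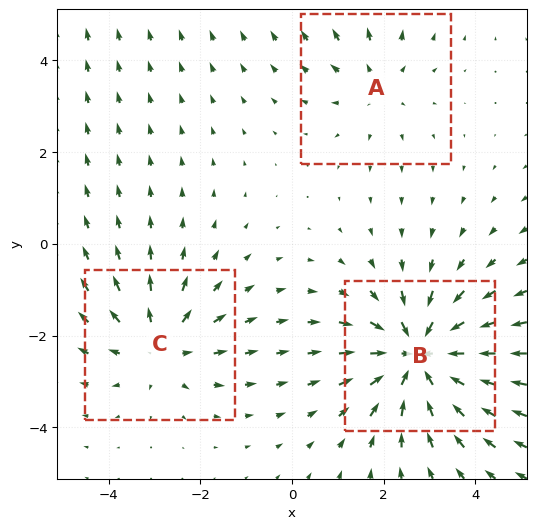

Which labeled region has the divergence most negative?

B

Divergence at each region's feature centre — A: about +2, B: about -4, C: about +3. Region B is most negative.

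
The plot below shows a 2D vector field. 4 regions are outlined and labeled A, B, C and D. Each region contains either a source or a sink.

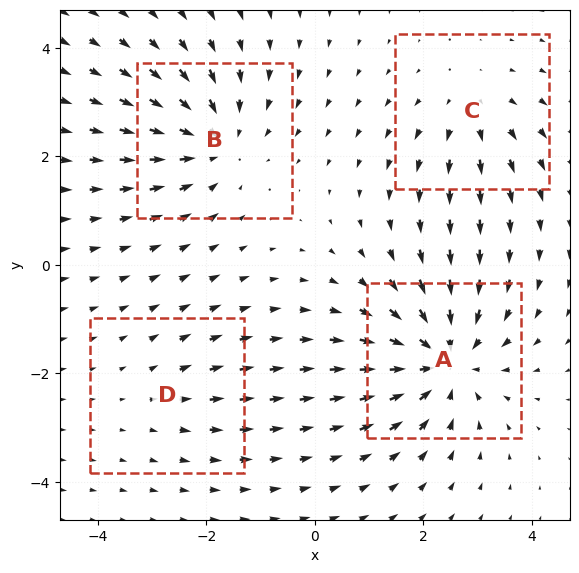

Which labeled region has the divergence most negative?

A

Divergence at each region's feature centre — A: about -6, B: about -5, C: about +3, D: about +2. Region A is most negative.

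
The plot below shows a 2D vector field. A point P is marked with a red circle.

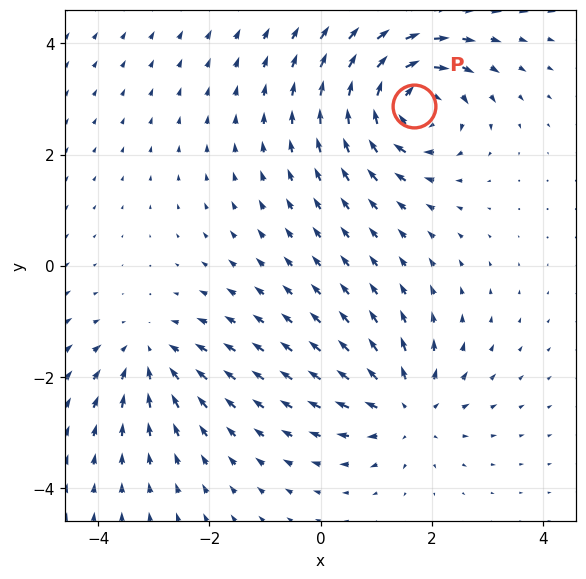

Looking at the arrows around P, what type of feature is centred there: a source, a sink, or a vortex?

vortex

At P (1.7, 2.9) the arrows circulate clockwise. Divergence ≈0, curl about -5 — near-zero divergence with nonzero curl is a vortex.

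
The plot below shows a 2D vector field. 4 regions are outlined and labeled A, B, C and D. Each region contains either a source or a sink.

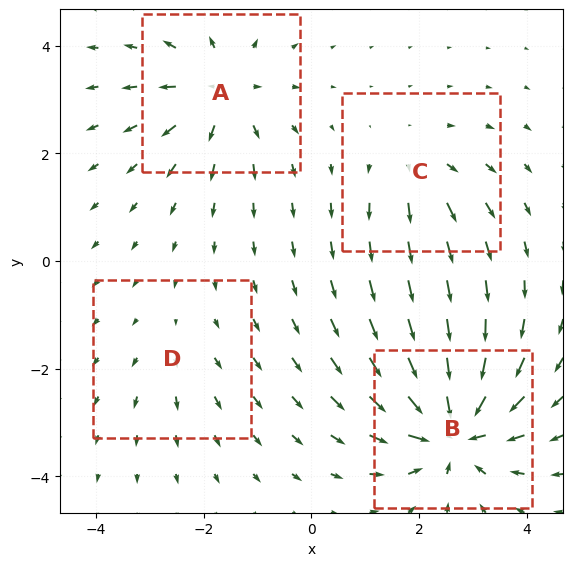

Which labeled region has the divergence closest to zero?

Divergence at each region's feature centre — A: about +5, B: about -8, C: about +3, D: about +2. Region D is closest to zero.

D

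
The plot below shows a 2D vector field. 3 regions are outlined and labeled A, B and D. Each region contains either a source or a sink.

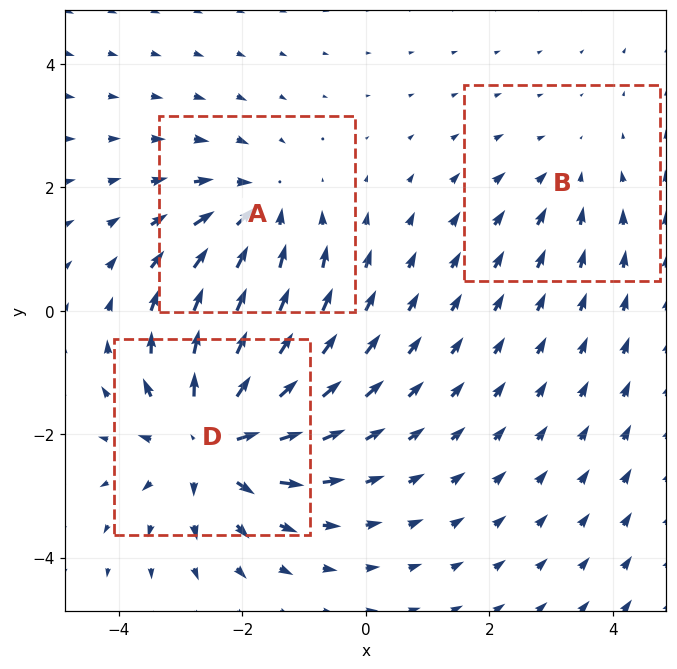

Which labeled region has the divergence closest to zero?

B

Divergence at each region's feature centre — A: about -3, B: about -2, D: about +5. Region B is closest to zero.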